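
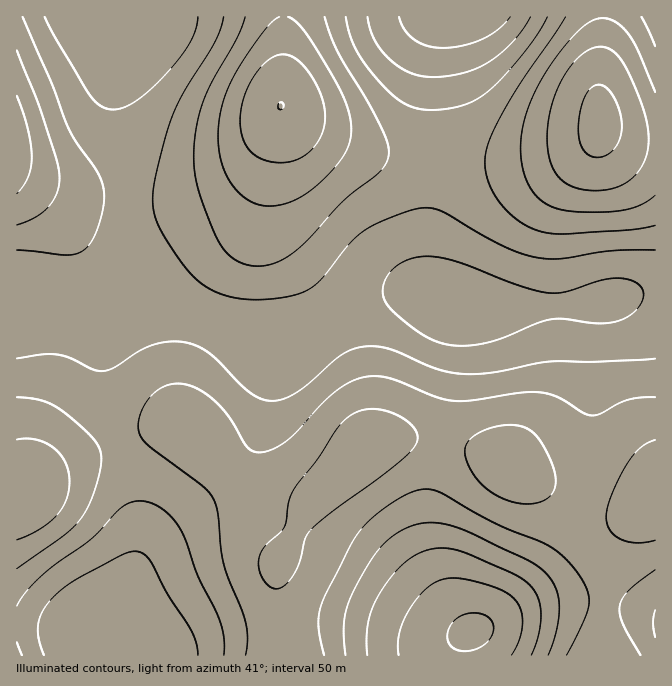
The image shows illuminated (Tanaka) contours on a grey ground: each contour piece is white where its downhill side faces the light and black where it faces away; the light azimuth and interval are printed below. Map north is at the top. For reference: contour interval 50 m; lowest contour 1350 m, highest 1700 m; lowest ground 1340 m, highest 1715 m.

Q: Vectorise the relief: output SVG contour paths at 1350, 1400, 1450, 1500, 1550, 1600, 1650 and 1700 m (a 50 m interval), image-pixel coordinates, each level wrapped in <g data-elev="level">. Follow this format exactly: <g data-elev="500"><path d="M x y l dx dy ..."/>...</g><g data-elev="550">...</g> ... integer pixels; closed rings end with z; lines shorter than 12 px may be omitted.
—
<g data-elev="1350"><path d="M458 650l-8-5-3-7 1-8 6-9 8-6 10-2 10 1 8 4 3 6 1 6-3 7-4 5-6 5-7 3z"/></g><g data-elev="1400"><path d="M399 655l-1-11 2-14 5-13 9-14 10-12 9-7 11-5 10-1 16 2 25 7 13 7 9 8 5 12 0 13-3 15-8 13"/><path d="M510 17l-12 12-14 10-20 6-20 3-16-2-13-6-10-10-6-13"/></g><g data-elev="1450"><path d="M44 655l-5-17-1-13 4-12 8-13 14-12 14-10 44-23 13-4 9 3 8 9 15 31 25 38 4 12 2 11"/><path d="M367 655l0-20 2-17 6-16 10-17 13-17 14-11 15-7 15-2 15 2 17 6 42 19 16 12 7 13 2 15-3 20-7 20"/><path d="M452 345l-15-3-16-9-22-16-13-14-3-10 1-10 5-10 9-8 17-7 20-1 25 6 55 21 29 8 20 0 36-12 17-2 10 1 8 3 6 5 2 5 0 8-6 9-9 8-11 4-20 2-32-4-13 0-13 4-49 19-20 3z"/><path d="M198 17l-2 11-6 14-10 15-13 16-15 15-15 12-12 7-11 3-12-3-12-11-33-56-12-23"/><path d="M530 17l-8 13-9 12-13 12-12 8-11 6-13 5-30 4-12-1-12-3-10-5-10-8-9-10-6-10-5-11-3-12"/></g><g data-elev="1500"><path d="M22 655l-5-13"/><path d="M345 655l-1-25 2-20 8-20 16-29 12-16 15-12 17-8 16-2 18 2 22 8 60 28 18 14 9 15 2 17-2 23-9 25"/><path d="M655 637l-2-13 2-14"/><path d="M17 606l8-12 14-16 16-14 37-26 28-29 14-7 13 0 10 4 10 7 8 9 8 12 15 41 22 47 4 16 0 17"/><path d="M655 359l-61 3-44-1-56 11-29 2-15-2-13-3-48-20-12-3-12 0-11 3-12 6-34 29-14 10-12 5-10 2-10-2-10-5-12-10-30-30-13-8-13-4-17 0-17 4-13 6-22 15-11 4-10-1-24-12-13-4-15 0-25 4"/><path d="M17 250l48 5 10-1 7-3 7-6 7-12 6-18 2-17-1-11-3-10-31-49-17-44-29-67"/><path d="M224 17l-3 11-6 14-30 48-12 25-14 45-6 35 2 22 10 21 24 34 10 10 11 7 19 7 23 4 28-2 22-5 10-6 8-7 28-35 16-14 26-13 20-8 12-2 10 0 10 3 59 34 19 8 17 5 22 1 51-8 45-1"/><path d="M547 17l-9 16-14 20-20 24-17 15-12 8-11 5-16 4-16 1-15-2-12-4-11-8-12-12-15-17-11-17-6-15-4-18"/></g><g data-elev="1550"><path d="M324 655l-5-27 1-20 6-14 28-56 14-17 22-17 20-11 17-4 13 3 55 31 52 22 13 9 13 13 13 20 3 8 0 9-5 16-17 35"/><path d="M640 655l-17-31-3-10 0-9 2-7 7-8 26-20"/><path d="M17 569l47-34 16-16 8-12 6-15 6-20 1-14-2-10-6-10-31-27-20-10-25-4"/><path d="M655 397l-26 3-11 3-18 11-8 1-8-2-25-16-15-4-20-1-52 8-18 1-19-4-45-19-12-2-11 1-15 4-17 11-15 13-25 28-11 10-14 7-12 2-6-1-5-4-21-34-11-12-11-9-12-6-12-2-10 0-10 4-10 9-7 11-5 14 1 11 9 12 54 40 7 7 5 8 4 14 3 34 3 17 18 45 4 15 2 15-2 15"/><path d="M17 225l18-8 13-10 9-14 3-15-3-18-16-48-24-62"/><path d="M655 46l-14-29"/><path d="M245 17l-7 20-25 43-11 23-7 30-1 30 2 17 5 17 11 31 9 17 8 10 8 6 10 4 11 1 20-4 19-12 13-13 34-36 36-29 8-14 0-11-5-15-15-30-30-50-13-35"/><path d="M566 17l-49 71-25 45-5 14-2 13 1 13 4 14 10 16 13 14 15 10 16 5 26 2 60-4 25-5"/></g><g data-elev="1600"><path d="M274 588l4 1 6-3 9-11 7-15 5-22 7-10 22-18 57-42 22-20 4-6 0-7-3-7-6-6-20-10-10-3-10 0-8 2-8 4-14 12-20 31-26 34-3 10-3 20-3 6-17 17-6 9-2 10 2 10 6 10z"/><path d="M17 540l23-11 17-14 9-15 4-18-1-10-4-10-5-8-6-6-17-8-10-1-10 1"/><path d="M520 503l12 1 10-3 8-5 5-8 1-8-2-12-13-26-11-12-15-5-20 2-20 8-7 7-3 8 2 12 7 12 9 11 10 8 14 7z"/><path d="M655 440l-15 8-13 15-16 32-3 12-2 10 1 7 3 6 10 9 17 4 18-3"/><path d="M17 194l7-8 4-9 3-10 1-10-4-29-11-32"/><path d="M655 92l-17-42-11-18-8-8-9-5-8-1-8 2-10 6-14 13-16 21-13 20-9 18-6 17-4 17-1 16 2 20 7 19 11 13 14 8 25 4 39-1 20-5 16-11"/><path d="M279 17l-7 5-8 10-30 43-11 27-5 26 2 29 4 13 6 12 9 10 8 7 10 5 10 2 11-1 14-4 12-6 11-8 15-14 12-15 6-11 3-12 0-12-2-11-11-27-31-51-10-12-9-5"/></g><g data-elev="1650"><path d="M587 190l23-1 10-3 9-5 8-8 5-8 5-10 1-10 0-15-3-15-15-40-13-20-7-6-8-2-8 1-9 4-9 8-9 11-13 26-6 30 0 25 3 11 4 9 5 6 7 6 10 4z"/><path d="M271 162l19 0 15-7 8-7 5-7 7-18-1-20-10-23-14-18-8-6-7-2-7 1-6 3-14 12-11 20-6 22 0 20 6 15 10 9z"/></g><g data-elev="1700"><path d="M593 157l9 0 10-6 7-9 3-12-1-15-6-15-6-10-9-5-6 1-7 7-5 12-3 15 0 14 2 11 4 7z"/><path d="M278 108l4 1 2-2-2-5-4 2z"/></g>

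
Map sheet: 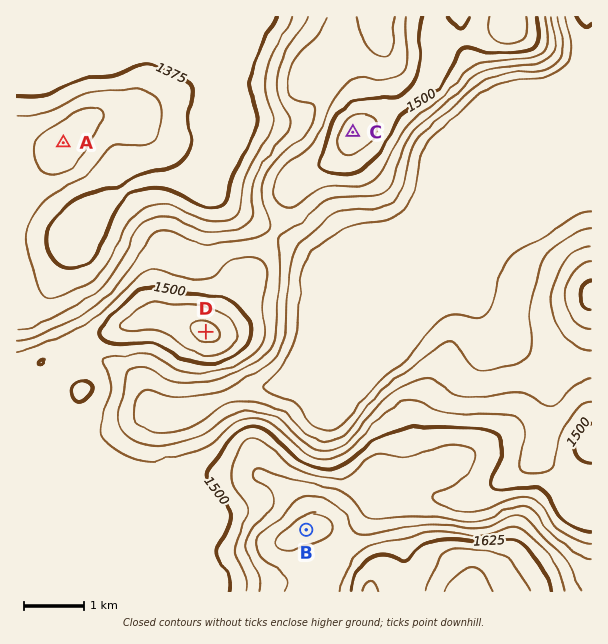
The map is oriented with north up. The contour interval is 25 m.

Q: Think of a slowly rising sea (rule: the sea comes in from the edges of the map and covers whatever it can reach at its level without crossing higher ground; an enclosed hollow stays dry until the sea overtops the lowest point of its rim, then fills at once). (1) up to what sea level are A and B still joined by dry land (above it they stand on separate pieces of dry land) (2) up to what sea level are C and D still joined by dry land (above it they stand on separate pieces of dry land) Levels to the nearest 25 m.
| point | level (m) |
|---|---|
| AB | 1400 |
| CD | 1450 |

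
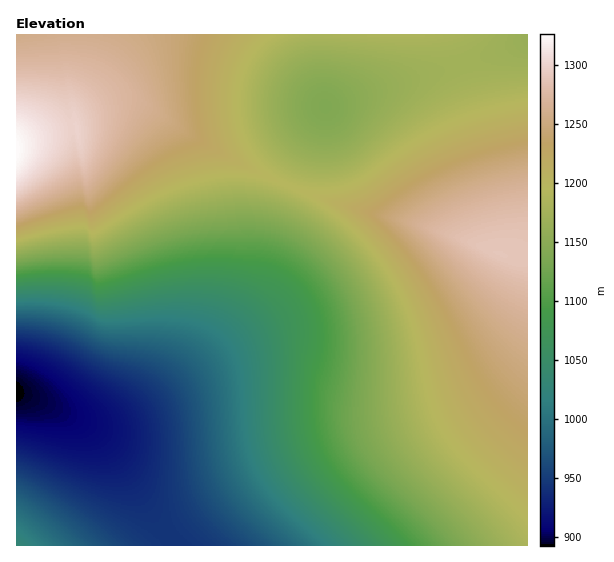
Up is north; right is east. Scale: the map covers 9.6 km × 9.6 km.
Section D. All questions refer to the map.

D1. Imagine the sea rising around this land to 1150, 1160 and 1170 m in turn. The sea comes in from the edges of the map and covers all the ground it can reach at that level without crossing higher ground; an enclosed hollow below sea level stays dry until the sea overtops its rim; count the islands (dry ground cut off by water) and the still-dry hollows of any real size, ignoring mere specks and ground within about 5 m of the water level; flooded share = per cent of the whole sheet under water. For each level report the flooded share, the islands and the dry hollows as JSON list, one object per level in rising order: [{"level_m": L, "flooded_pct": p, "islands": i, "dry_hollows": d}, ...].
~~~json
[{"level_m": 1150, "flooded_pct": 44, "islands": 0, "dry_hollows": 1}, {"level_m": 1160, "flooded_pct": 46, "islands": 0, "dry_hollows": 1}, {"level_m": 1170, "flooded_pct": 49, "islands": 0, "dry_hollows": 1}]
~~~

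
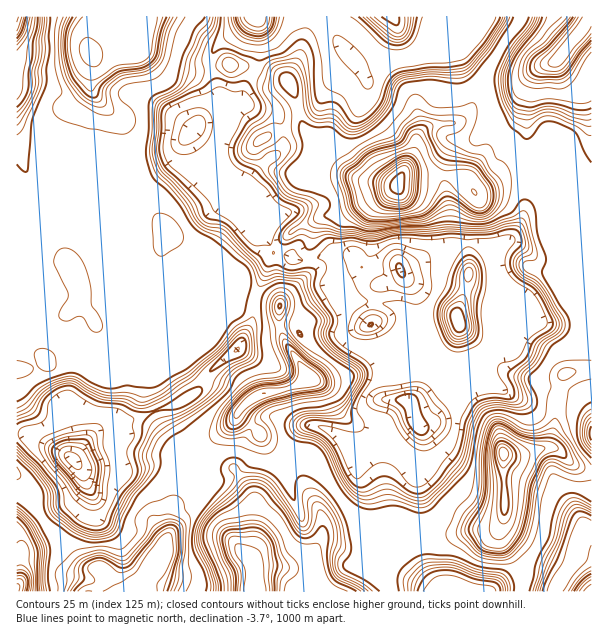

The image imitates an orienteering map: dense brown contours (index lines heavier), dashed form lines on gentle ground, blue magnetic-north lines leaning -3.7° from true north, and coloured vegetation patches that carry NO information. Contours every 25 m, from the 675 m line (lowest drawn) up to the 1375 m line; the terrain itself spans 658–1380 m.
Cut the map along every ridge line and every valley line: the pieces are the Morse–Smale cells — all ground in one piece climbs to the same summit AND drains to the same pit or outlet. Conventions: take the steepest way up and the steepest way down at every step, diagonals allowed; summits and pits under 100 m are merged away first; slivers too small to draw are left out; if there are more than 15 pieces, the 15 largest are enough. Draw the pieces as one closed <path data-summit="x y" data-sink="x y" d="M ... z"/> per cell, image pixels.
<path data-summit="504 453" data-sink="416 422" d="M542 164l-16 1 2 32-5 21-11 19-19 14 3 25 8 23-4 27-6 16-16 18-7 12-13-2-15 16-12 10-12 6-9 0 4 20-39 23-12 5-9 0 2 9 0 20-8 9-10 7 23 29 11 10 51-2 12 3 17 0 18-5 21 0 6-2 3-4 5-12-1-57 15 1 27-8 4-4 4-16 2-27 8-26 8-3 20-3 0-115-14-8-12-12-4-12-2-16-8-27z"/><path data-summit="398 183" data-sink="416 422" d="M230 64l-19 5 7 21 0 9-2 6-26 29 0 6 6 12 16 22 13 13 23 14 8 14 6 6 2 12 11 20 15 3 9 4 9 0 15-4 29-1 2 17 8 8 9 4 8 1-5 11-1 27-3 6 6 21 15 16 0 18 3 12 4 4 21 2 12-6 17-15 6-10-8-6-12-17-12-27-6-25-16-26 58-26 13-2 23 8 16-10 6-7 8-21 4-15-2-32-11-1-8 4-12 12-19 12-11-11-18-6-43 0-8 11-4 0-35-8-48 3-10-7-21-4-16-12-4-8 0-7 17-11 18-4 13 1-6-12-6-27-7-10-23-1-19-12z"/><path data-summit="90 56" data-sink="17 17" d="M87 16l-71 1 0 235 2 2 15 2 12 4 15 0 9 4 11 26 2 16 17 22 9 4 6 0 19-20 25-34 4-8 0-21 8-15-16-21-22-17-5-7 1-43-4-18-3-6-25-26-5-7 1-30-4-6 2-24z"/><path data-summit="398 183" data-sink="255 17" d="M521 16l-51 0-1 13-14 11-14 6-9 0-22 12-24 3-18 7-6 0-14-14-10-12-12-26-72 0-40 34-4 9 0 7 3 2 14-4 13 2 24 13 23 1 3 4 6 15 5 23 6 9-5-3-21 2-12 4-11 9 1 10 13 15 10 4 17 2 19-17 39 21 39 8 19-36 5-16 11-8 27-4 11-9 17-41 20-34 11-12z"/><path data-summit="308 378" data-sink="416 422" d="M278 253l-6 1-16 42 14 4 6 2 5 6 25 12 2 7 2 18-12 14 0 3 9 16-13 8-37 10-9 6-8 8-2 4 38 36 32 4 6 3 22 35 3 2 9-6 8-9 0-20-2-9 9 0 12-5 39-23-2-14-5-8-9 0-4-4-3-12 0-18-12-12-6-13-3-15 3-3 1-27 5-11-8-1-9-4-8-8-3-18-28 2-15 4-9 0z"/><path data-summit="90 56" data-sink="416 422" d="M114 44l-12 2-11 10 0 33 5 7 25 26 3 6 4 18-1 43 5 7 22 17 16 21-8 17 2 12 10 5 11 0 12-8 6 0 9 10 4 12 12 2 9 6 18 5 19-43-10-19 0-9-18-25-21-12-13-13-16-22-6-12 0-6 26-29 2-6 0-9-7-21-26 1-12-3-27-15-15 0-11-3z"/><path data-summit="90 56" data-sink="72 459" d="M215 280l-17 25-4 25-2 6-13 10-32-2-13-8-18-5-7 5-7 12-36 1-36 19-13 2-1 64 14 2 44 22 11-15 20-21 6-2 23 0 25-11 18-5 20-12 9-17 34-28 13-29 3-22-19-6-9-6z"/><path data-summit="159 560" data-sink="72 459" d="M173 406l-45 15-17-1-6 2-20 21-12 16 9 11 9 25-7 18-24 30 2 6 18 16 7 3 14 0 7 7 9 17 20 0 11-20 12-12 9-26 0-22 7-14 4-15 8-9 12-9-8-12-2-9-15-25z"/><path data-summit="398 183" data-sink="582 29" d="M588 16l-66 0-36 56-17 41-11 9-21 2-14 6-7 10-1 10-13 26 53 0 10 5 11 11 19-12 12-12 8-4 10 0 3-32-2-15 8-39 8-11 17-8 24-30z"/><path data-summit="504 453" data-sink="591 591" d="M555 448l-13 0-23 8-15-1 1 57-5 27 22 30 0 23 69 0 1-121-19-7z"/><path data-summit="159 560" data-sink="255 588" d="M201 464l-13 10-8 9-4 15-7 14 0 22-5 9-1 11-18 22-7 16 116-1 0-22-7-12 6-15 0-45-19-28-27 1z"/><path data-summit="308 378" data-sink="255 588" d="M237 414l-3 8-17 16-15 27 5 5 27-1 16 22 3 6 0 45-6 15 6 10 2 3 5-4 37-1 9-5 12-14 4-10 0-27 16-14-24-38-6-3-32-4z"/><path data-summit="504 453" data-sink="582 29" d="M591 16l-3 2-5 11-24 30-17 8-7 8-5 14-4 28 0 47 16 0 5 6 9 27 5 7 26 7 5-1z"/><path data-summit="458 320" data-sink="416 422" d="M471 242l-18 4-53 24 16 26 6 25 12 27 12 17 9 7 16 0 7-12 12-12 6-9 8-30 0-10-8-23-3-25-5-4z"/><path data-summit="308 378" data-sink="72 459" d="M260 296l-6 3-1 19-13 29-34 28-9 17-23 15 1 12 15 25 2 9 9 11 9-9 7-17 17-16 6-12 8-8 18-10 15-1 13-5 13-8-6-13-13-18-6-12-4-15 2-14-10-6z"/>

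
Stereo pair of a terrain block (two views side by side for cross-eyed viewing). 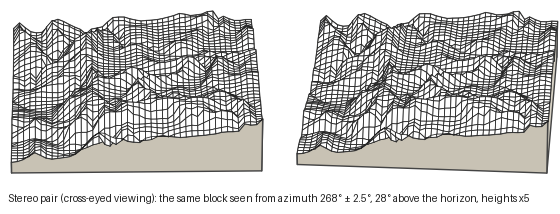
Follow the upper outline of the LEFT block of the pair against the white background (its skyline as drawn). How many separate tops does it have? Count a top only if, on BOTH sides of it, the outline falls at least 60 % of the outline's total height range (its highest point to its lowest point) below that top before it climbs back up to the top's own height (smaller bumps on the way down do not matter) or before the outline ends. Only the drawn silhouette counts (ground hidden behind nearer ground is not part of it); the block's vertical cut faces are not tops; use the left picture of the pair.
3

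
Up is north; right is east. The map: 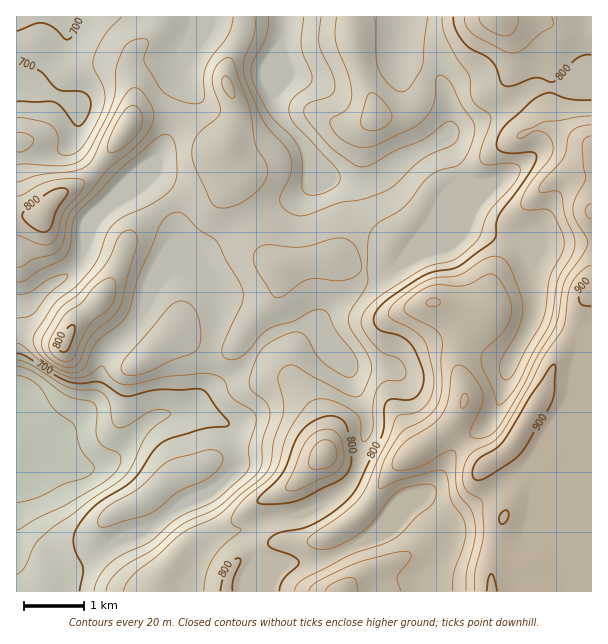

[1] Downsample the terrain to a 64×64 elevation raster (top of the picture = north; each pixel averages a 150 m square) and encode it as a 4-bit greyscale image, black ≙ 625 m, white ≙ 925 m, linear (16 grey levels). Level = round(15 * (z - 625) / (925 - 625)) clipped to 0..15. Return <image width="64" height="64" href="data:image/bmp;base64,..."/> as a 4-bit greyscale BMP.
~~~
<image width="64" height="64" href="data:image/bmp;base64,Qk12CAAAAAAAAHYAAAAoAAAAQAAAAEAAAAABAAQAAAAAAAAIAAATCwAAEwsAABAAAAAAAAAAAAAAABEREQAiIiIAMzMzAERERABVVVUAZmZmAHd3dwCIiIgAmZmZAKqqqgC7u7sAzMzMAN3d3QDu7u4A////ADM0M0RVZneIh3eImZmZmZq7zMy7u7uqq7vN7u3d3d3dMzMzREVmd3iId4iZmZmZmqq7zMu7u6qqu83u7d3d3d0zMzNERVZnd4iHeImZmZmZmqq7u7u7qqq7ze7t3d3d3SMzM0REVWZneId4iZmZmZmZmqq7u7u6qrvN7u3d3d3dIzMzREREVWZ3h3eImZmZmZqqqqqru7uqq83e7d3d3d0iMzNEREREVWd3d4iIiZmZqqqqmqqqu6qrvN7d3d3d3SIzM0RFRERFVnd3eIiImZmaq6qpmaqqqqu83u3d3d3dIiIzNFVVRERVZnd4iIiIiJmqu6qZmqqqq7ze7d3d3d0RIiM0RVVVVURVZneIiIiIiJmruqmaqqqrvN7u3d3d3RERIiNEVVVVVERVZ4iZmIiIiJq7qpmaqrvN3e7d3d3dERERIjNFVVVVRERWeImZmZiIiauqqZmqvM3d3d3d3d0BERERIjRFVVVVREVWeJqqmZiJmrqqqqq83d3d3d3d3QAAERERIzRVVVVVRFVniaqqmZiau7uqqr3u7d3d3d3dAAAAERESM0VVVVVURVZ4mruqmJq7zLu7ve7u3d3d3d0AAAABERIjRFVVVVVFVniau7upiavMzMvM3u7u3d3d3QAAABERIiM0RFVVVUVWeJq7u6iJq83czMzd7u7t3d3dAAAAERIiIzRERERERVZ4iau7mIiavM3MzMzd7u3d3d0AAAARIiIiMzREREREVmeJmqqYiJq7zMzMzMzu7t3d3QAAAREiMzMzMzNERERVZ4iZmZiIiau7zMzLvN7u3d3dAAARERIzMzMzMzNERFVneImZiIiJqqu8zcy7ze7t3d0AARERIjMzMzMzM0RFVWd4iIiIeImZmrzN3Lu97u7d3QABEiIiNEQzMzM0RVVWZ3eIh3d4iZmZq83cu7ze7t3dABEiMzNERERERERFVmZnd3d3ZneIiImrzcy6q87u3d0REjREREVVVURERFVWZnd3d3ZmZ4iIiavMzLqqze7t3RIkVmVVVmZlVVVVVVZmd3d2ZmZneIiJq8zLqqq83u3dI0Z4dlVWZmZmZVVWZmZnd2ZmZmd4iImrzLuqqqze7d1EZ4mHZVVmZmZmZmZmZmZmZmZmZ4iImau7u7qpq83t3VVomYdlVVZmZmZmZmZmZmZmZmZ4iImaq7u7uqqqvd3dVWeJmHZVVWZmZmZmZmZmZmZmZ3iJmaq7u7u7qpq83d1VZ4mYd2ZVZmZmZlZmZmZmZmZniJmaq7u7u7u6mavN3VVWeIiHdmVWZmZlVmZmZmZmZmeJmqu7u7vMy7qpq83dRVVniIiHZVVmZmVVZmZ2ZmZmZ3iaq7zMzMzMuqmqze5VVWZ4iYdlVVZmZVVmZ3d2ZmZnd4mrvMzLu7u6qZrN7lVVVWeIh2ZVVmVVVWZnd3dmZnd3eJmru7u7u7qZms3uZVVVVniHdlVVVVVVZmd3d3d3d3d3iJqqqru7qpmavN5mZVVVZ3d2VVVVVVZmd3d3d3d3d3d3iJmaqruqmZq83XdmZVVmd3ZlVVVVVmZ3d3d3d3d3d3d3iImaqqmZmavNd3d2VVZ3d2VVVVVmZ3d3d3d3d3d3d3d3eImamZmZqrx3iHZVVmd3ZlVVVmZmd3d3d3d3d3d3d3d3iJmZmZmqvIiIh1VVZ3dmVVVmZmZ3d2Znd3d3d3d3d3d4iZmZmaq8iZmHVVVmd2ZlVmZmZmZmZmZmd3d3d3d3d3eJmZmZq8yZmYdlVVZmZmZmZmZmZmZmZmZmZ3d3d3d3d4mZmZqrzZmZmGVVVVZmZmZnd3dmZmVmZmZmZnd3d3d3iJmqqqvNiJmZhmVVVVZmZmd3d3ZmVVVWZmZmZ3d3d3d4iaqqu814iZmHZlVVVWZmd3d3d2ZVVVVVZmZmd3d3d3eJqru7zHd4iIh2VVVVVmZ3d3d3ZmVVVVVVZmZnd3d3d3iau7vMZnd3d3dlVVVWZnd3d3d2ZVVVVWZVZmZ3d3d3d4mru8xmZmZmd3ZlVVZnd3d3d3ZlVVVWZmVWZmd3eIiIiaq7zGZVVVZ3h2ZVVmd3iHd3dmVVVWZmZmZmZmZ4iImZmqvMZmVURWeId2VWZ3eId3dmVVVmZ3d2ZmZmZniJmZmaq8xmZVREV4iHdmZnd3h3dmVVVWd3d3d2ZmZmd4maqqqrvGVVVERWeJh2ZmZ3d3d2VVVWZ3eIh3d2ZmZniJmqqqq7VVVEREV4iHdmZmd3d3ZVVWZ3d4iId3dmZneImZqqqqpERERERWeId2ZmZnd3ZURVZmd3iIh3d3ZneIiJmZmZmUREREREV3d2ZmZmd4dlRFVmZmeIh3d3dmeIiIiZmZmZNEREREVWd3ZmVWZ4h1RERVVmZ3iHd3d3d4iJmZmZmZkzRERERVZnZlVVZnh2VEREVVZnd3d3d3d3iImZmZmZmURERERVVmZmVVVWeHZERERVVmd3dmZ3d3eIiZmZmZmZRERERFVWZmVVVVZ3dURERFVmd3d2Znd3eIiZmZmZmZlEREREVVZmZVVVVmdmVEREVWZ3d3Zmd3eIiZmamZmZmURERERVVmZmVVVVZmZVREVWZ3iHZmZnd4iZmqqqmZmZREREREVVZmZVVVVWZmVERVZneHdmZmd4iZqquqqqqZlERERERFVVVlVVVVZmZURFVmd4d3ZmZ3iJqru7qqqpmUREREREVVVVZVVVVWZlREVWZ3h3dmZneJmru7uqqqmZ"/>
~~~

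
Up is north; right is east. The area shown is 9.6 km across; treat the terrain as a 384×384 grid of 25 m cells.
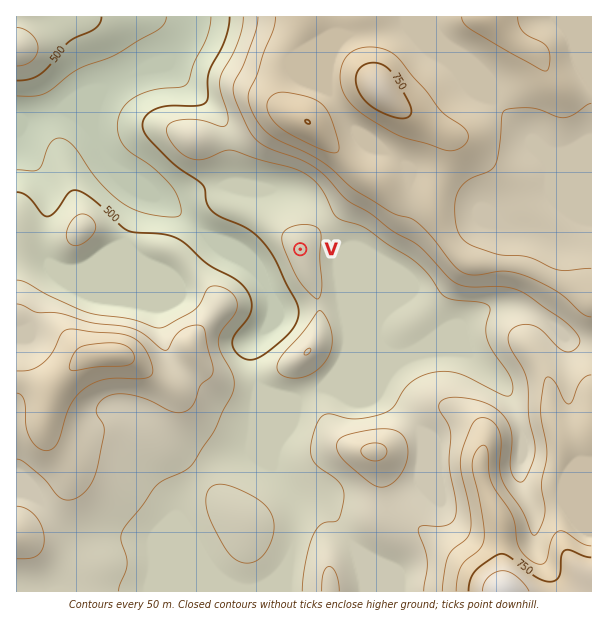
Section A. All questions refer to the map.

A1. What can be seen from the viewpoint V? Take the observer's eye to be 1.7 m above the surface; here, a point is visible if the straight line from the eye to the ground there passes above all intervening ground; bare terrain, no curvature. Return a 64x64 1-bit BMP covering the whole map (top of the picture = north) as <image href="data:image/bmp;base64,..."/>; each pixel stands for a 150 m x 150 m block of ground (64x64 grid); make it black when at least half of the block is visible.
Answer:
<image width="64" height="64" href="data:image/bmp;base64,Qk0+AgAAAAAAAD4AAAAoAAAAQAAAAEAAAAABAAEAAAAAAAACAAATCwAAEwsAAAIAAAAAAAAA////AAAAAAAADwAAAAB8AAAHAAAAAP+AAAMAAAAA/wAAAAAAAAD/AAAAAAAAAP4AAAAAAAAA/AAAAAAAAAB8AAAAAHAAAHwAAAAA8AAAfAAAAAHgAAB4AAAAB+AAAPgAAAAP4AAA8AAAAA/gAADwAAAAD+AAAfAQAAAP4AAB8BAAAAfgAADwMAAAA+APwPAwAAAD4A/w+HAAAAfgB/D48QAAA+AD+fjxAAAB4AD///EAAADgAH//4QAAAeAAf//hAAAD4AB//+EAAgfAAH//4AAGD4wAf//AAB4PBwB//8AB/x8BwGH/gAP+HwDgYH+DB/4/AEBwP4fP/AeAAHwf///4A4AA/gf///gDgAD/AAD//AOAAP+AAP/+BwAA/8AA//4MAAH/wAD//DgAAf/AAIPwcAEB/4AAA+DwAQP/AAAB/+AAB/4AAAH/gAAf/gAAAf4AAD/8AAAB/AIAP8QAAAH4AgA/gAAAAfAGAH+AAAAD8B4A/wAAAAP4P4/8AAAAB/B///gAAAAH/j//8AAAAAf8H//gAAAAB8APf8AAAAAPgAA/gAAAAA8AADwAAAAA/wAAAAAAAAD+AAAAAIAAAPwAAAABAAAA+AAAAAAAAAD4AAAAAAAAAPAAAAAAAAAA8AAAAAAAAADwAAAAAAAAAGAAAAAAAAAAQAAAAAAAAAAAAAAAAAAAAA=="/>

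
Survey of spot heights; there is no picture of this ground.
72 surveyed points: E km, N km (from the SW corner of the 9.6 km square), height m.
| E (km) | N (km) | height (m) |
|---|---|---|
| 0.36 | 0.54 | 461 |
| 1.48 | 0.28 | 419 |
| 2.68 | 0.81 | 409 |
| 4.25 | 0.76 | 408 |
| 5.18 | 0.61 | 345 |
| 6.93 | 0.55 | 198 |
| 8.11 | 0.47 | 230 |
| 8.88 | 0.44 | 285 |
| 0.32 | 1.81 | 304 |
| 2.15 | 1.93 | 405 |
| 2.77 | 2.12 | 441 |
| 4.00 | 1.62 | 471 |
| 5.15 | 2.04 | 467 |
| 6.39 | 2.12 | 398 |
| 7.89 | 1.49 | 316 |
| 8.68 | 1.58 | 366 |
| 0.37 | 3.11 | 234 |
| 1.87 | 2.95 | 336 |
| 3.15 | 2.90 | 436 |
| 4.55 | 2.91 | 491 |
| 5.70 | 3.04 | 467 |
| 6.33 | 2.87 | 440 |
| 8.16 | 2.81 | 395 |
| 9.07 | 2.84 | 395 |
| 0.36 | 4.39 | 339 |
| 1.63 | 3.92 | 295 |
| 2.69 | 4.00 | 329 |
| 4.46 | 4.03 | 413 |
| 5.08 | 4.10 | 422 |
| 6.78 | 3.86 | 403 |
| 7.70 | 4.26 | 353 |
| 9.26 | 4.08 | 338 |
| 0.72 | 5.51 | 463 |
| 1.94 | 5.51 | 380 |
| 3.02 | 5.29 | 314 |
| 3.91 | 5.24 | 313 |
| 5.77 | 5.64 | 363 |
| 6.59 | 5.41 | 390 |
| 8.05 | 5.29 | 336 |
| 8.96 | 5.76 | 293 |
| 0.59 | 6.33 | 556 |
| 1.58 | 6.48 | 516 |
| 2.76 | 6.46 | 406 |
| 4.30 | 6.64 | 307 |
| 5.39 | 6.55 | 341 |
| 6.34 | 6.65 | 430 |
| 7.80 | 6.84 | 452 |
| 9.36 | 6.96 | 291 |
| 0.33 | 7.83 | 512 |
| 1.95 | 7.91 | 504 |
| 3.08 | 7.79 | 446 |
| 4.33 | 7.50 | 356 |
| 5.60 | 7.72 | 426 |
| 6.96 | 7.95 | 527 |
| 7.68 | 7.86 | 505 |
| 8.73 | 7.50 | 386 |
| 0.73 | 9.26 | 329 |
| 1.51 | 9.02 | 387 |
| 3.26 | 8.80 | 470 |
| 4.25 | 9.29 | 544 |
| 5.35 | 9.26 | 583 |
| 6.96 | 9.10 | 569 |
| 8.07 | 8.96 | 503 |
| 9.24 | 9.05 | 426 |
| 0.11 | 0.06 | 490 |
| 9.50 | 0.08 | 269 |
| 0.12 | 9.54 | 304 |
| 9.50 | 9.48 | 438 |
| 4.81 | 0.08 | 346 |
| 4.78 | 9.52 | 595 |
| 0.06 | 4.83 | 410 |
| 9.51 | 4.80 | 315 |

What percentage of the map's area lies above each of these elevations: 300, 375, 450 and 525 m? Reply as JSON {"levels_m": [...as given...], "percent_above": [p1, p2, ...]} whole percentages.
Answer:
{"levels_m": [300, 375, 450, 525], "percent_above": [90, 61, 27, 8]}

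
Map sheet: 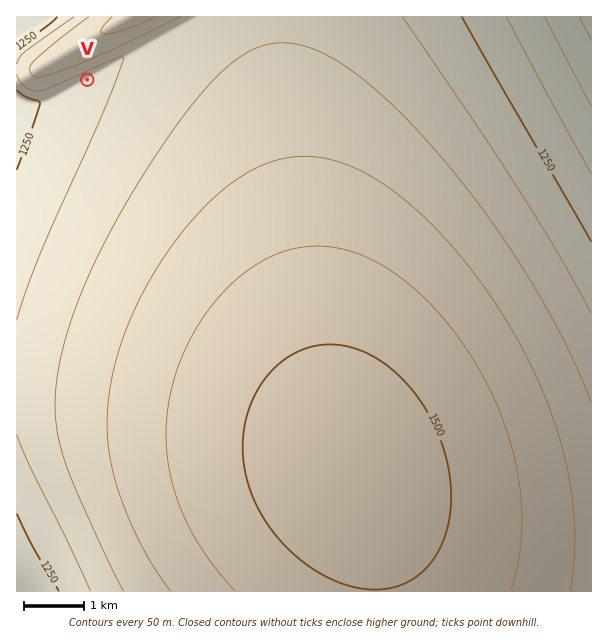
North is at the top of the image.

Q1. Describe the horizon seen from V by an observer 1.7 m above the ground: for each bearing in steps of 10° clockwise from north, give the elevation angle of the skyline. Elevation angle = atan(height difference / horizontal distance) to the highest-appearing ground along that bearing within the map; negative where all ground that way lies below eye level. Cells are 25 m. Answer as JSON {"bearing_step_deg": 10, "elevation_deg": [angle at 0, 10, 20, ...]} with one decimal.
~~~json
{"bearing_step_deg": 10, "elevation_deg": [12.1, 11.1, 9.7, 8.0, 6.1, 3.8, 1.5, 1.7, 2.0, 2.2, 2.3, 2.4, 2.4, 2.4, 2.3, 2.3, 2.0, 1.7, 1.2, 0.6, 0.1, -0.5, -1.1, -1.5, -2.0, -0.9, 2.4, 4.8, 6.9, 8.7, 10.3, 11.5, 12.3, 12.8, 13.0, 12.7]}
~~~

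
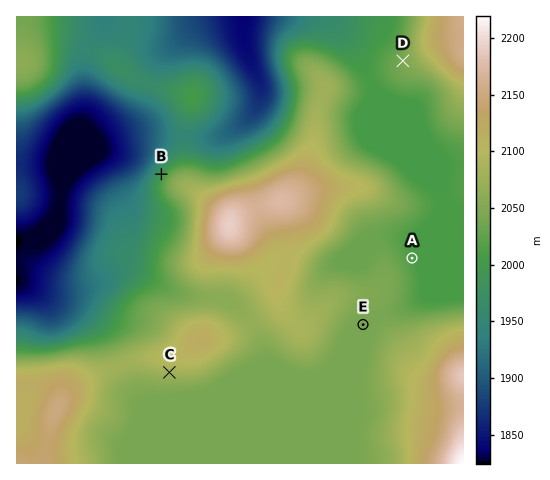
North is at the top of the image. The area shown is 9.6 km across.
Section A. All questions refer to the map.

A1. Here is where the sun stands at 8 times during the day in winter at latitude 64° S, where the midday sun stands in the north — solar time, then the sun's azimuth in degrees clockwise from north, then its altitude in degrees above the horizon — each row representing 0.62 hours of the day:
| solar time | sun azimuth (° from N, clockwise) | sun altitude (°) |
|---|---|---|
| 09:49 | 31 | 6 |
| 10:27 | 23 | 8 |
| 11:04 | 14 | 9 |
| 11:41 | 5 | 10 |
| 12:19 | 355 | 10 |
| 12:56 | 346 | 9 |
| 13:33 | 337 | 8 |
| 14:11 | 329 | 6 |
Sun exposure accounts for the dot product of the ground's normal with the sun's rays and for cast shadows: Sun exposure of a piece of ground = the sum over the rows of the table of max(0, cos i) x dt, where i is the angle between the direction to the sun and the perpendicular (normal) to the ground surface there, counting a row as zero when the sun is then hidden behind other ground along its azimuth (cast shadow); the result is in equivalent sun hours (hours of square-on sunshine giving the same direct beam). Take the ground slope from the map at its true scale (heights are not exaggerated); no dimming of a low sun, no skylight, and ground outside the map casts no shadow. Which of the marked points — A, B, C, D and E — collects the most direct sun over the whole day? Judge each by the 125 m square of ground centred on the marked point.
B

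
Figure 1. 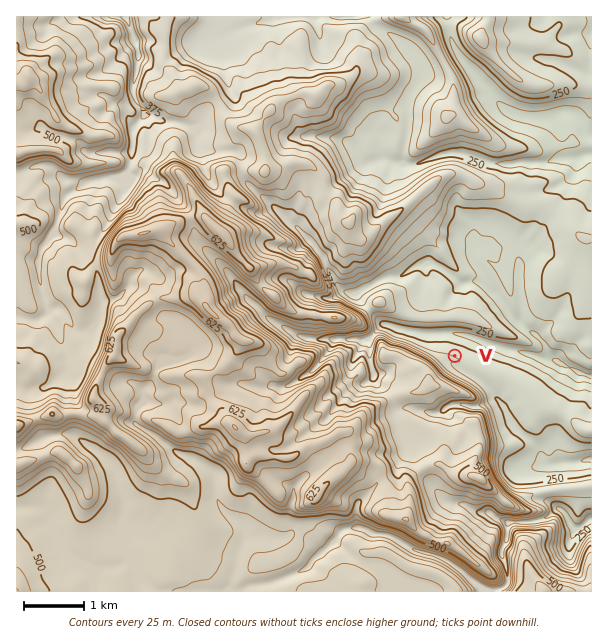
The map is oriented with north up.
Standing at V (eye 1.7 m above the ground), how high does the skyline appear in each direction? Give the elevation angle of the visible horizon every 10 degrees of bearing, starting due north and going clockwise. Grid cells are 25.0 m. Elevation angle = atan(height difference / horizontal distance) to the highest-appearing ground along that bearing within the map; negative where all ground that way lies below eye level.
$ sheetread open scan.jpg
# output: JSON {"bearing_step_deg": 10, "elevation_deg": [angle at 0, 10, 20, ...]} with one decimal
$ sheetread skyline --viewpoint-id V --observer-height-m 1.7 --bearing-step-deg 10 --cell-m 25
{"bearing_step_deg": 10, "elevation_deg": [1.1, 0.6, 0.5, 0.4, 0.3, 0.0, -0.3, -0.5, -0.9, -1.2, -1.4, -0.3, 0.4, -0.3, 0.3, 5.7, 10.9, 13.7, 15.5, 16.9, 17.8, 18.2, 18.5, 19.1, 18.7, 17.3, 14.6, 10.6, 6.0, 6.6, 4.9, 2.7, 3.6, 2.9, 2.2, 1.8]}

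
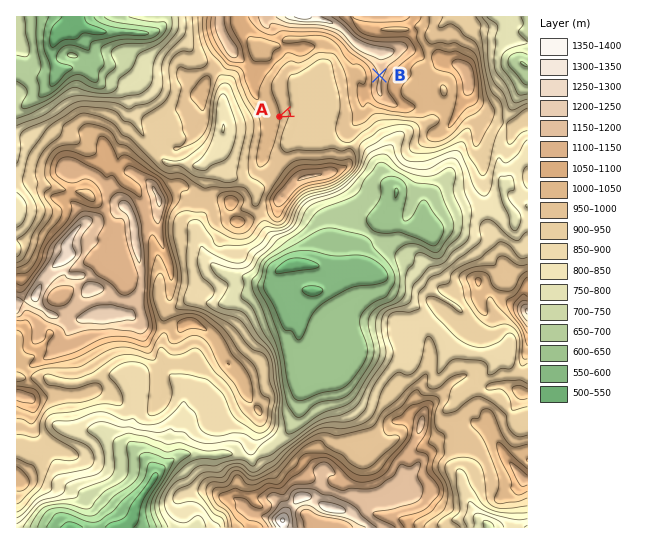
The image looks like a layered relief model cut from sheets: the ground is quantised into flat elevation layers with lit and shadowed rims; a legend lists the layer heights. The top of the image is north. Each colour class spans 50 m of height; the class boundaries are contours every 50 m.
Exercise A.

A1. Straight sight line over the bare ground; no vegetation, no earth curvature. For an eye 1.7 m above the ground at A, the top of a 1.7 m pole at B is visible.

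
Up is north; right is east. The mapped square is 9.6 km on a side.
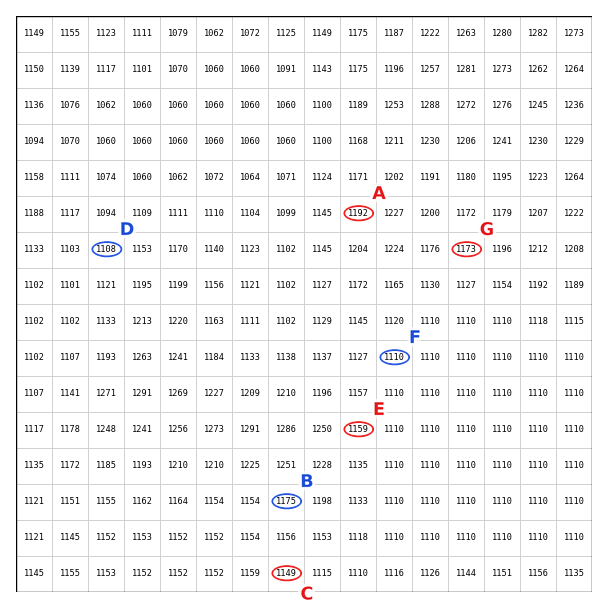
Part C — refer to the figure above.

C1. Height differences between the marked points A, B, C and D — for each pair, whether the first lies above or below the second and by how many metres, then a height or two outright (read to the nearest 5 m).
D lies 80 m below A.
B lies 65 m above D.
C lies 40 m above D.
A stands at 1190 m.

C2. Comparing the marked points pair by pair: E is below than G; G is above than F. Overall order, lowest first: F E G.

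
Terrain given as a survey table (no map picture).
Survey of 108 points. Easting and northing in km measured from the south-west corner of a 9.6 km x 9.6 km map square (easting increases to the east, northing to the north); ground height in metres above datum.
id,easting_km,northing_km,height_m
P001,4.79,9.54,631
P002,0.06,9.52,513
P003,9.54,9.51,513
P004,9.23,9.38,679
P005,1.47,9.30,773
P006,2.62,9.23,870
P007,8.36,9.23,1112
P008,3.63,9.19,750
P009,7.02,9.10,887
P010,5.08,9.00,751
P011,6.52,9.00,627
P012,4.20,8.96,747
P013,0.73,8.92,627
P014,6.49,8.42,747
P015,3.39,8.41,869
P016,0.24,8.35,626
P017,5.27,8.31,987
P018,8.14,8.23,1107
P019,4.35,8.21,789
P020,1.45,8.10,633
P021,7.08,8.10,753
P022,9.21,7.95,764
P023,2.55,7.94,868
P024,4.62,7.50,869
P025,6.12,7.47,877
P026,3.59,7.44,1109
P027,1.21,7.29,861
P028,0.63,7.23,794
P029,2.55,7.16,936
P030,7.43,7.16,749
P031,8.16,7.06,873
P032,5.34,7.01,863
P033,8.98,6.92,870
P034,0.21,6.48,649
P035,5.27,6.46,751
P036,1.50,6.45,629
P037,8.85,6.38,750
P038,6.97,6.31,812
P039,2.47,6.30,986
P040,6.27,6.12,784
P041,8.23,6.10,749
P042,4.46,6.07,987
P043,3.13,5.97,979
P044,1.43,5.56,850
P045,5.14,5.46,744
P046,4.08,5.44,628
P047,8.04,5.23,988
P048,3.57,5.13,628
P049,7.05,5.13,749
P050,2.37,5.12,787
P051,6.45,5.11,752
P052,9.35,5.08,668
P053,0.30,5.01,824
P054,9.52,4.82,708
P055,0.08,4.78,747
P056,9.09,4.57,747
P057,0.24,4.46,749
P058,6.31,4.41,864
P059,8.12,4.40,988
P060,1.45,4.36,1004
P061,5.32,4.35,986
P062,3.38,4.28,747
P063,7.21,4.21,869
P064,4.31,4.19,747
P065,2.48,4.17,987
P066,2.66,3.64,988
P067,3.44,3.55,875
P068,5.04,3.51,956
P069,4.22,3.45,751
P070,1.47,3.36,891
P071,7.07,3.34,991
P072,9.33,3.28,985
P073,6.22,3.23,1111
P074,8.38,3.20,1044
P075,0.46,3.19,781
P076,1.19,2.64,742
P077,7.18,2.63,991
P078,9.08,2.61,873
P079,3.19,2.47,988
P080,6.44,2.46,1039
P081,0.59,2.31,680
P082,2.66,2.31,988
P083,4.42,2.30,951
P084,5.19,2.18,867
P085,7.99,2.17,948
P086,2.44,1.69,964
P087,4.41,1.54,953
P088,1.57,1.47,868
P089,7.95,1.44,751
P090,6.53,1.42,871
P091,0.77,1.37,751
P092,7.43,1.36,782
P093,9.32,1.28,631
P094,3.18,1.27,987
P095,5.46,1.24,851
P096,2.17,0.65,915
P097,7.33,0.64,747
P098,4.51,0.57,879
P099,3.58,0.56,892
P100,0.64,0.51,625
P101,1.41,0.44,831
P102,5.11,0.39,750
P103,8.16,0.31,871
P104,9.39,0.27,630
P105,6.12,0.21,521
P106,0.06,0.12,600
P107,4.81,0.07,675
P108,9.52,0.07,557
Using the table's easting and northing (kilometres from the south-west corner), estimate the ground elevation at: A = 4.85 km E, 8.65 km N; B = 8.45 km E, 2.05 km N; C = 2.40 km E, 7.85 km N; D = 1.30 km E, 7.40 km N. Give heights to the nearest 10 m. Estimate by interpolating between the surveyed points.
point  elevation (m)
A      830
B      870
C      870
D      810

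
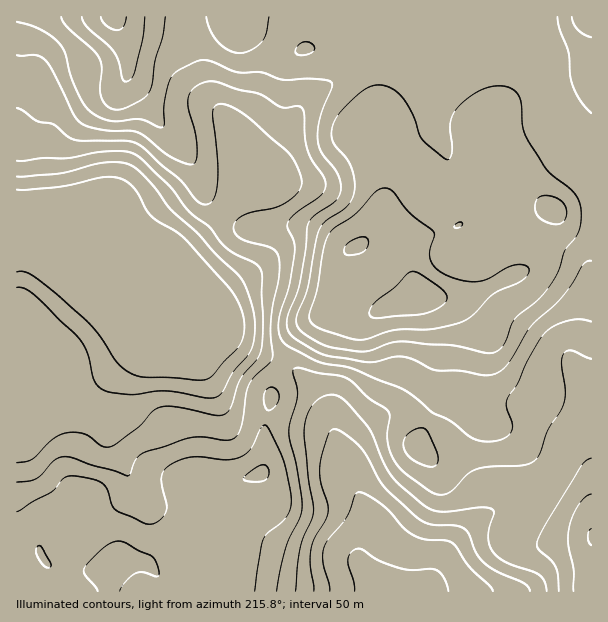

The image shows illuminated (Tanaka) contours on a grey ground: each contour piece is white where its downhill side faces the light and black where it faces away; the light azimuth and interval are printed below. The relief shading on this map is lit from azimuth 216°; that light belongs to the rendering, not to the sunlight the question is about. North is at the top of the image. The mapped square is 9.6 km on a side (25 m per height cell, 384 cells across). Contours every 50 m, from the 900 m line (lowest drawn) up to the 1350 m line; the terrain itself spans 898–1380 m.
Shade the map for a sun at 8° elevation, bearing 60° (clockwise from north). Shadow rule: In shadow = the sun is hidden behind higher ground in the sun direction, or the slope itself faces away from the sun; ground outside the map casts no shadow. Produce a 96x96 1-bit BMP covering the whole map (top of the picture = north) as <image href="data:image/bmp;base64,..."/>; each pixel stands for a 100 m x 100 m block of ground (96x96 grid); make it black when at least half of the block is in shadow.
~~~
<image width="96" height="96" href="data:image/bmp;base64,Qk2+BAAAAAAAAD4AAAAoAAAAYAAAAGAAAAABAAEAAAAAAIAEAAATCwAAEwsAAAIAAAAAAAAA////AAAAAAAAAAAAAAAAAAH///gAAAAAAAAAAAP///gAAAAAAAAAAAP///gAAAAAAAAAAAf///gAAAAAAAAAAAP/+fwAAAAAAAAAAAP/4HwAAAAAAAAAAAP/gHwAAAAAAAAAAAH/ADwAAAAAAAAAAAD+ABwAAAAAAAAAP+B8AAwAAAAAAAAAf/A4AAAAAAAAAAAAf/gAAAAAAAAAAAAA//wAAAAAAAAAAAAA//wAAAAAAAAAAAAB//wAAAAAAAAAAAAB//wAAAAAAAAAAAAD//gAAAAAAAAAAAAH//gAAAAAAAAAAAAH//gAAAAAAAAAAAAH//AAAAAAAAAAAAAH/+AAAAAAAAAAAAAD/8AAAAAAAAAAAAAD/4AAAAAAAAAAAAAD/4AAAAAAAAAAAAAB/wAAAAAAAAAAAAAB/gAAAAAAAAAAAAAB/gAAAAAAAAAABgAB+AAAAAAAAAAADgAD4AAAAAAAAAAAHgAH4AAAAAAAAAAAPgAHwAAAAAAAAAAAPwAHwAAAAAAAAAAAfwAPwAAAAAAAAAAD/gA/4AAAAAAAAAAP/gH/4AAAAAAAAAAP/gf/8AAAAAAAAAAf////4AAAAAAAAAAf////4AAAAAAAAAAf////4AAAAAAAAAAf////wAAAAAAAAAAf////wAAAAAAAAAAf////gAAAAAAAAAAf///wAAAAAAAAAAAf///gAAAAAAAAAAAP///AAAAAAAAAAAAP//+AAAAAAAAAAAAH//+AAAAAAAAAAAAH//+AAAAAAAAAAAAD///AAAAAAAAAAAAD///gAAAAAAAAAAAB///gAAAAAAAAAAAP///gAAAAAAAAAAA////wAAAAAAAAAAB////wAAAAAAAAAAB////wAAAAAAAAAAD//P/wAAAAAAAAAAH//H/wAAAAAAAAAAf//D/4AAAAAAAAAB//+A/wAAAAAAAAAD//8AfwAAAAAAAAAH//4APgAAAAAAAAAH//gAAAAAAAAAAAAP//AAAAAAAAAAAAA//+AAAAAAAAAAAAD//+AAAAAAAAAAAAP//8AAA/AAAAAAAAf//8AA//gAAAAAAAf//8AB//gAAAAAAAf//4AD//gAAAAAAAP//4AD//gAAAAAAAH//wAD//AAAAAAAAH//gAD/+AAAAAAAAD//AAD/8AAAAAAAAB//AAB/8AAAAAAAH//+AAA/4AAAAAAAP//8AAAf4AAAAAAAP//8AAAPwAAAAAAAH/54AAAHwAAAAAAAP/4AAAADwAAAAAAAP/4AAAABwAAAAAAAP/wAAAAAgAAAAAAAP/wAAAAAAAAAAAAAP/wAAAAAAAAAAAAAP4gAAMAAAAAAAAAAP4AAAcAAAAAAAAAAfwAAAcAAAAAAAAAA/hwAAcAAAAAAAAAA/n4AA8AAAAAAAAAB//4AA8AAAAAAAAAA//4AA4AAAAAAAAGA//4AA4AAAAAAAAPgf/4AAwAAAAAAAAfgP/wAAwAAAAAAAAfwH/wAAwAAAAAAAAfgD/gAAAAAAAAAAAPgAfAAAAAAAAAAAAPg="/>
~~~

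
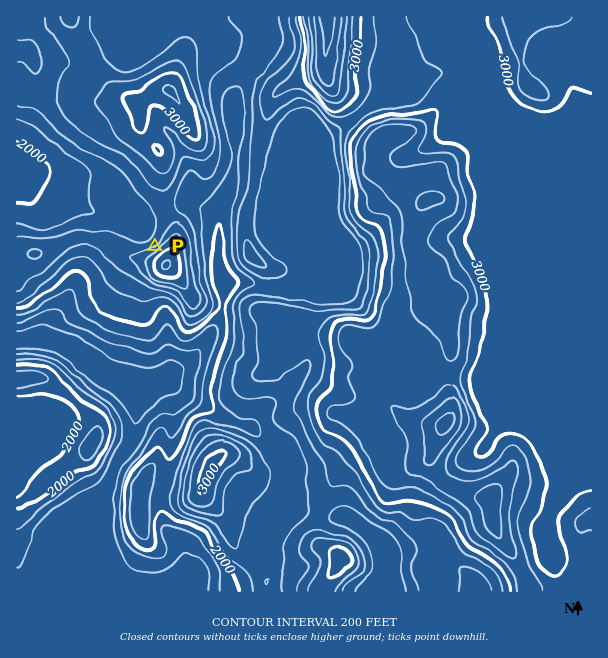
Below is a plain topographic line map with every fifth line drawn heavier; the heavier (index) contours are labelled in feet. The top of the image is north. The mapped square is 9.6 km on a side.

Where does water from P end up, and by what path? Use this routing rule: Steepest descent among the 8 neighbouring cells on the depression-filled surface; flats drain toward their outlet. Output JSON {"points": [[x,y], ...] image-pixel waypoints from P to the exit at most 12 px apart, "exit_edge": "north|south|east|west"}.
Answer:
{"points": [[155, 246], [143, 234], [131, 222], [119, 216], [107, 213], [95, 212], [83, 207], [71, 198], [59, 186], [47, 177], [35, 173], [23, 168], [17, 167]], "exit_edge": "west"}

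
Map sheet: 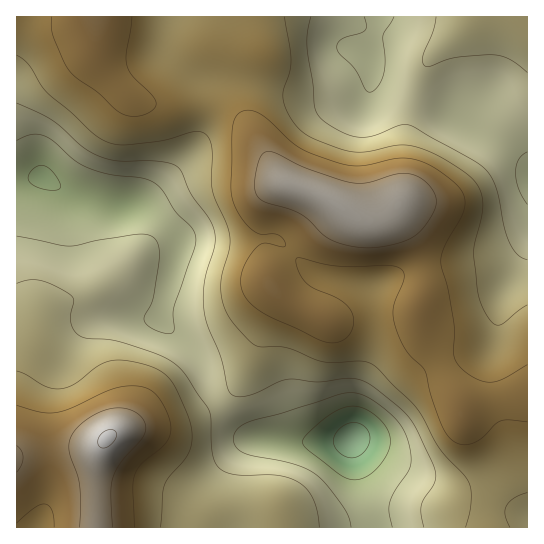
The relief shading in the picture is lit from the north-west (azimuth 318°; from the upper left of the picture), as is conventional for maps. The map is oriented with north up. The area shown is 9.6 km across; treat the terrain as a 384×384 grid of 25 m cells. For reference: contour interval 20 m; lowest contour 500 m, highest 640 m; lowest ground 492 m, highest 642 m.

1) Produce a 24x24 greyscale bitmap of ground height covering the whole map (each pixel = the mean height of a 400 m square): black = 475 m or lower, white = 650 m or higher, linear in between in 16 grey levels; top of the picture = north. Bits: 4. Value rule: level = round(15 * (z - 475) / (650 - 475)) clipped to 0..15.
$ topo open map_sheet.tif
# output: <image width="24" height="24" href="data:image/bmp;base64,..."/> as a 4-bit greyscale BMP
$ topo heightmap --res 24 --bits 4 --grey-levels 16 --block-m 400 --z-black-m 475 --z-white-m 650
<image width="24" height="24" href="data:image/bmp;base64,Qk2WAQAAAAAAAHYAAAAoAAAAGAAAABgAAAABAAQAAAAAACABAAATCwAAEwsAABAAAAAAAAAAAAAAABEREQAiIiIAMzMzAERERABVVVUAZmZmAHd3dwCIiIgAmZmZAKqqqgC7u7sAzMzMAN3d3QDu7u4A////ALvNy5mZiZh2VniZmbvNy5mIiIhlVWiZmczN26mId3ZURWeZmczO7LqHZVQyNGiqqszN7cqHVVQyJGm7uru83LqHdmVERorLu6mau6l3h3d2eKu7u5iJmZhniIiImqu6q4iIh3ZnmZqqqru6moh3dmZ4mqu7qru6mYh3dmZ5q8u7q7u5iXd3dmV5vMuqqrupiHZmd2Voq7u7u7uph2ZWZmVoq7vN3cyph1VVRVVou8ze7dy6hkRERFaJvN3t3d26hkRFVmeKvd3MzMypdlVniIiKvMuqmqmHZmZ5qqmavLmHeIdmZniau7qqu5h2Z3ZmZomru7qqqph2ZndmZ5q7u6qqqphmVnd3d6q8uqqqqphmVneIiKu8y6mqqphmZmeIiQ=="/>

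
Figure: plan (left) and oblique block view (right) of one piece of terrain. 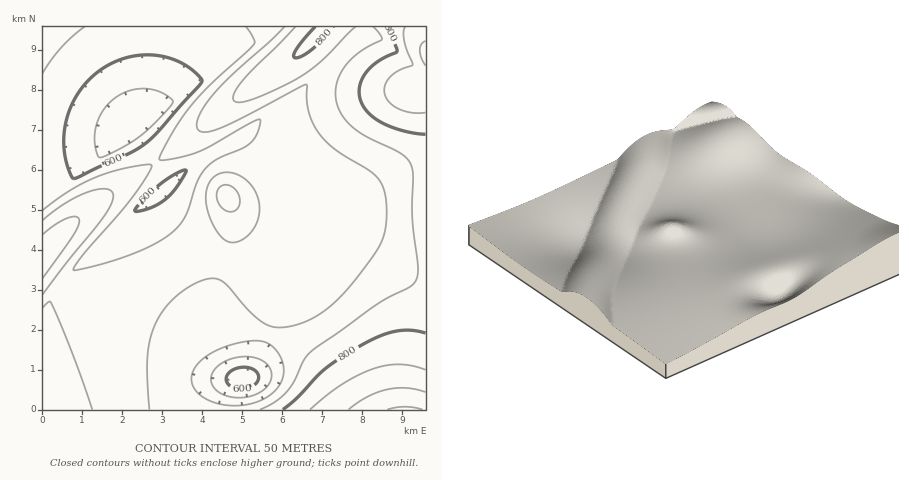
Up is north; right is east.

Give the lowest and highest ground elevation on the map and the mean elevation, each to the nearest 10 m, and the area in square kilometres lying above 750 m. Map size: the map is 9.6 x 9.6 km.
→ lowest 500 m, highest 960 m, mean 690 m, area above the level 17.8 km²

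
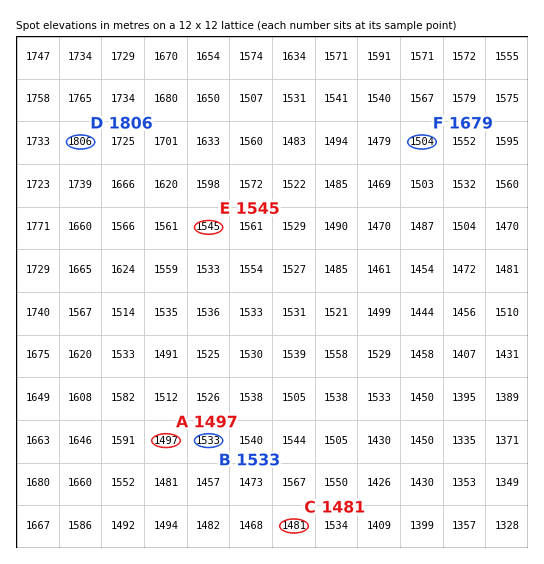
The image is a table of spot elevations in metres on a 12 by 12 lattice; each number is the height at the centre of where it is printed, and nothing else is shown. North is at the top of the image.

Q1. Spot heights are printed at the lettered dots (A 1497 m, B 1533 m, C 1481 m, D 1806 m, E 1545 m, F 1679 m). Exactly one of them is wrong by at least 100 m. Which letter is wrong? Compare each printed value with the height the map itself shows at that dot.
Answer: F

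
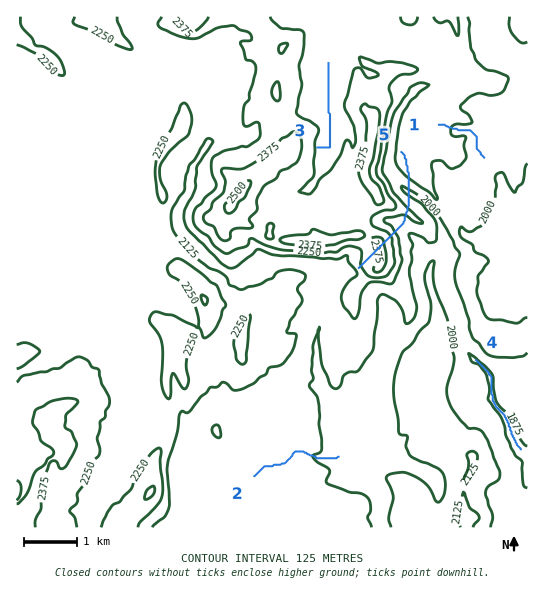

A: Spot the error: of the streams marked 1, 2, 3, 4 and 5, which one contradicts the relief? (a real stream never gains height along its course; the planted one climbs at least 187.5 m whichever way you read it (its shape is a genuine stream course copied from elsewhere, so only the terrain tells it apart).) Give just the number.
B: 5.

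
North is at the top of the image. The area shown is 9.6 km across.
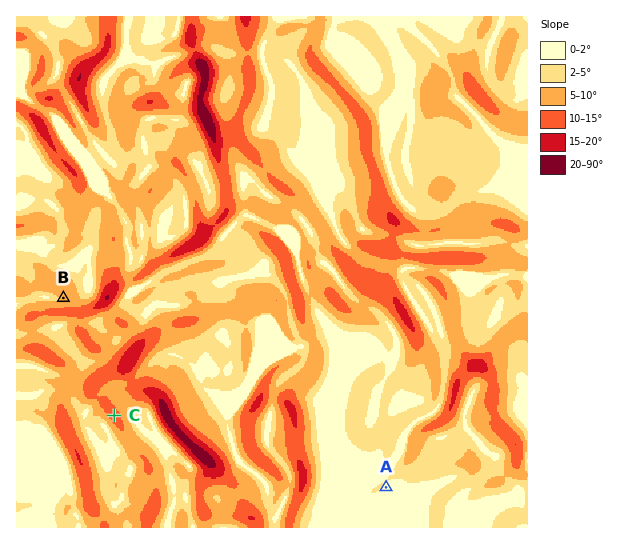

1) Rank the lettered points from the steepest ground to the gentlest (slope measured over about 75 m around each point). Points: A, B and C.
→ C B A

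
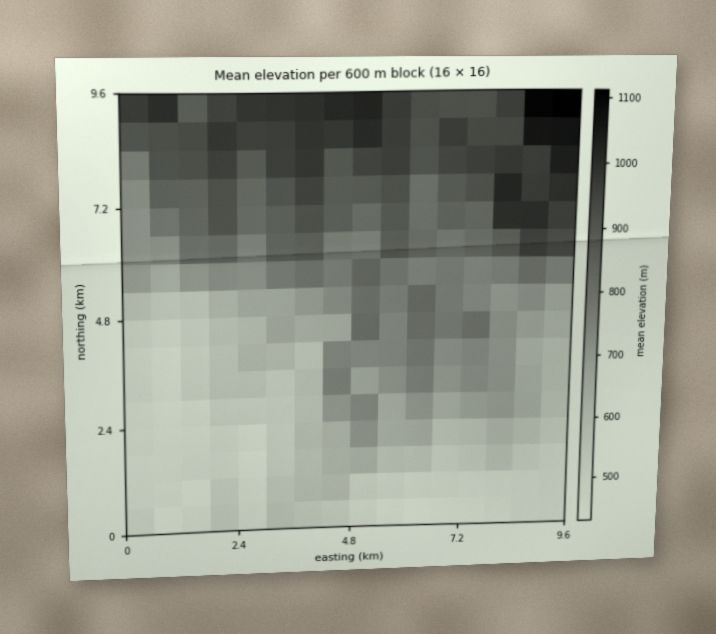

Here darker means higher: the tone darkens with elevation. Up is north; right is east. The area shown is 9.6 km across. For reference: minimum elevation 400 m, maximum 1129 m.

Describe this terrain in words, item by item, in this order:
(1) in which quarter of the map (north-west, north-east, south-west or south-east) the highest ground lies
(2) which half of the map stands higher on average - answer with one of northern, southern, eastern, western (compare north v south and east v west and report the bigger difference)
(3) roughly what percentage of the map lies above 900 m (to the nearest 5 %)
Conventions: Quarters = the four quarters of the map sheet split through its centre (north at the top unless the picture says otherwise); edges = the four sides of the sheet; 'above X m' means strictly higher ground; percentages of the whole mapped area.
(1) The highest ground is in the north-east quarter.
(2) Taken as a whole, the northern half is higher than the southern.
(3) Ground above 900 m makes up about 25 % of the sheet.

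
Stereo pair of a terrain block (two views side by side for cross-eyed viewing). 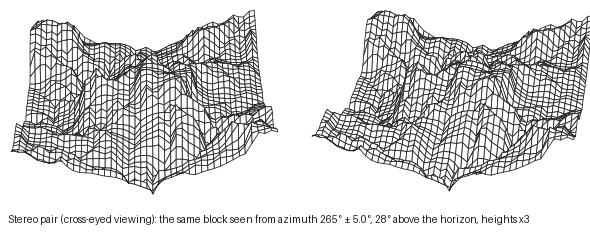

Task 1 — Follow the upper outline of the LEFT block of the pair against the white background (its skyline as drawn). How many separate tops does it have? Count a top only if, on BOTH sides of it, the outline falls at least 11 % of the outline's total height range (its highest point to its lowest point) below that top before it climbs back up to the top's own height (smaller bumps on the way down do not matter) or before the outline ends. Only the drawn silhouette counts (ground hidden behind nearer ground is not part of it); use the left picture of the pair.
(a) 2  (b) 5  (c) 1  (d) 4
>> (a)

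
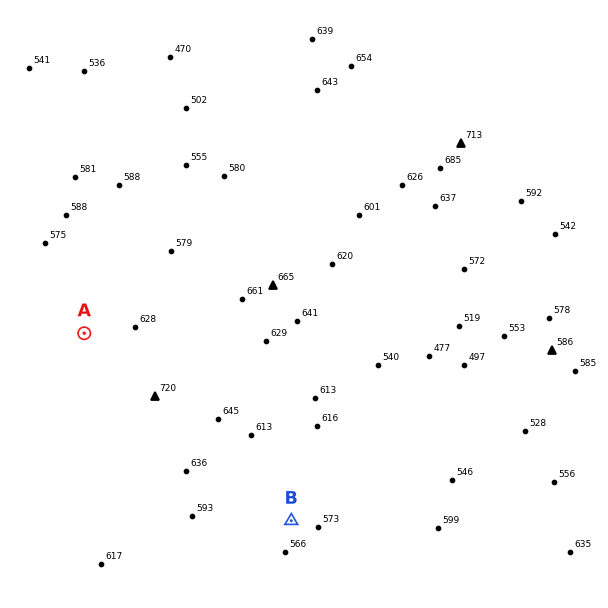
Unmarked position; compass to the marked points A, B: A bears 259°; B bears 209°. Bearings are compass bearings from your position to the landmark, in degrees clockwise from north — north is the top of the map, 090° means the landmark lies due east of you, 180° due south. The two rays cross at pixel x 433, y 266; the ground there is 600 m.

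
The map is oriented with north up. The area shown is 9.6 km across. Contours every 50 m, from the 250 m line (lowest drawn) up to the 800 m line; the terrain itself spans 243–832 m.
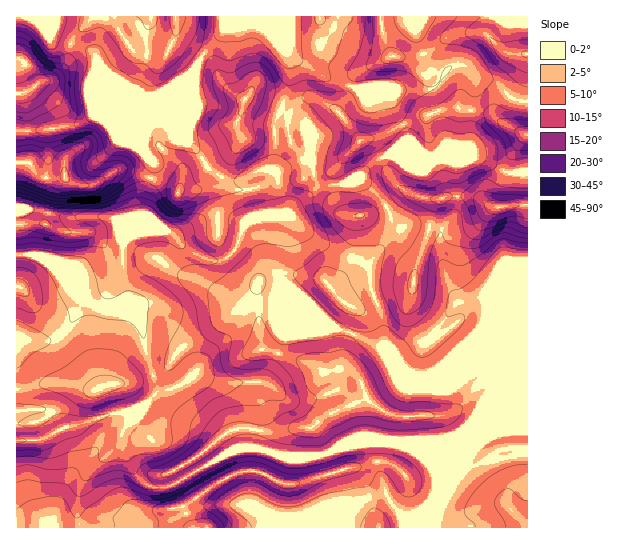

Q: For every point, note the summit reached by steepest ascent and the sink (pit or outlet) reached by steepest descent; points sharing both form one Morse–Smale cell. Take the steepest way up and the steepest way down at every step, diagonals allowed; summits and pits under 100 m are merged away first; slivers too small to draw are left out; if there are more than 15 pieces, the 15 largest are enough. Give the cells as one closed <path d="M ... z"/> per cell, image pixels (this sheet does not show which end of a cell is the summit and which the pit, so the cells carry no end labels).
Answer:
<path d="M418 16l-177 0 24 12 22 23 2 8 0 22-6 25-8 17-1 49-4-3-8 0-17 10-12 2-14-5-14-11-6-12-11-11 0-13 9-26-4-13 1-19-17 12-18 18-8 17-7 19 0 13 9 12 0 7-10 26-2 22-6 16-12 10-4-20-9-6-48 0-28-8-18 2 0 43 18 1 11 4 35 40-1 8-8 16-13 14-13 4-29-3 1 102 24 0 21-12 16-3 33-12 12-1 5 3 1 7-6 9-2 11 12 28 14 15 16 3 19-8 44-27 13-5 18 0 24 8 37 0 21-9 31-6 13 0 18 4 33 0 27-12 30-36 22-11 3-7-4-5-1-15-24-57-4-3-24 2-11-19-8-29 1-20-3-4-9-2-20-2-22 14 4-10 0-14-3-6-26-29-10 1 7-4 14-14 14-8 12 2 75-1 31 16 9 1 14-2 0-69-15-3-16-16-22-7-12-11-9 0-5 3-6 7-9-4-7-8-10-24-1-13 3-5z"/><path d="M123 412l-12 1-33 12-16 3-21 12-25 1 1 87 416-1 0-30 4-10 0-8-8-16-10-10-12-6-24-6-13 0-31 6-21 9-37 0-24-8-18 0-13 5-57 34-14 1-8-3-7-6-16-28-3-16 8-13 0-4z"/><path d="M222 16l-191 0 19 20 43 16 7 14 11 11 30 17-43 18-24 13-35 6-22 0-1 79 18-1 28 8 48 0 9 6 4 20 4-6 4-1 10-19 2-22 10-26 0-7-9-12 0-13 7-19 8-17 18-18 12-7 7-7 8-16 16-18 4-6 0-11z"/><path d="M393 155l-6 0-10 5-18 17-4 2 7 1 26 29 3 6-2 22 20-12 20 2 9 2 3 4 0 26 7 23 8 16 3 3 24-2 4 3 24 57 1 15 4 5-5 9-20 9-30 36-26 12 30 0 32-13 30-3 1-256-23-1-31-16-75 1z"/><path d="M239 16l-16 1 0 14-24 30-4 9-2 13 4 20-9 26 0 13 11 11 6 12 14 11 14 5 12-2 17-10 11 1 2-47 8-17 6-25 0-22-2-8-22-23z"/><path d="M527 429l-30 3-32 13-61 1 15 7 10 10 7 12 1 12-4 10 1 31 94-1z"/><path d="M30 16l-14 1 1 114 22 0 35-6 24-13 43-18-30-17-11-11-7-14-43-16-8-11z"/><path d="M527 16l-108 0-3 18 7 21 4 8 7 8 9 4 6-7 5-3 9 0 12 11 22 7 16 16 14 2z"/><path d="M34 255l-18 0 0 82 29 4 13-4 10-10 11-20 1-8-35-40z"/>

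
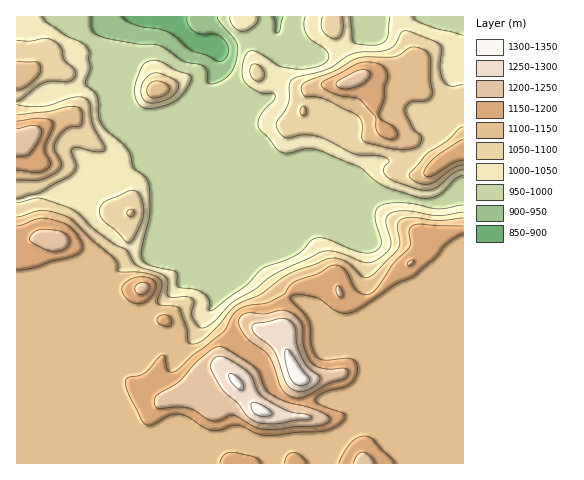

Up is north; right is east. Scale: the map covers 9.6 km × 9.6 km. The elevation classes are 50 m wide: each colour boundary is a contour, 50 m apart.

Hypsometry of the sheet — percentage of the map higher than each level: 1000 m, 74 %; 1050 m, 62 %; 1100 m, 52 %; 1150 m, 16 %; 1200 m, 7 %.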